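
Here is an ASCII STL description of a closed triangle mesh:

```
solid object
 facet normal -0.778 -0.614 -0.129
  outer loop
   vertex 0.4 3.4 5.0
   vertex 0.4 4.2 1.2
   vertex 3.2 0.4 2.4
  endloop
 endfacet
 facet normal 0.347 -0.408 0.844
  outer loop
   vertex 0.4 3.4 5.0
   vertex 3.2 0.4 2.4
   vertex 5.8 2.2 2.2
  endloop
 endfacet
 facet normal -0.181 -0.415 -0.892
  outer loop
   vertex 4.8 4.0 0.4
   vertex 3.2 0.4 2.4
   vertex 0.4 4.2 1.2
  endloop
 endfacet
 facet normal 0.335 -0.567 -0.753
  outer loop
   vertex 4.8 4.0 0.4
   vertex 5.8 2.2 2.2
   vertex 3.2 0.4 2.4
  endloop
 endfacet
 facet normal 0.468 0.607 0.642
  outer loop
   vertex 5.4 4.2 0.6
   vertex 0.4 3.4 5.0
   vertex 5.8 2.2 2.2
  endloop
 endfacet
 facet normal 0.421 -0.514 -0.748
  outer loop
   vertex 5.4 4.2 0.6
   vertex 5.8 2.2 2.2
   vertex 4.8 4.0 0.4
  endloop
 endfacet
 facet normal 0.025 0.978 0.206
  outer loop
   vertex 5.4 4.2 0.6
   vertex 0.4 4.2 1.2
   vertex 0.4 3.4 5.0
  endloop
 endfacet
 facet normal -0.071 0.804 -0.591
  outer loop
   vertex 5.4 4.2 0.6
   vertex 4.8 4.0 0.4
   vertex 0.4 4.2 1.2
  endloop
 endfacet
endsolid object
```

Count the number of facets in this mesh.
8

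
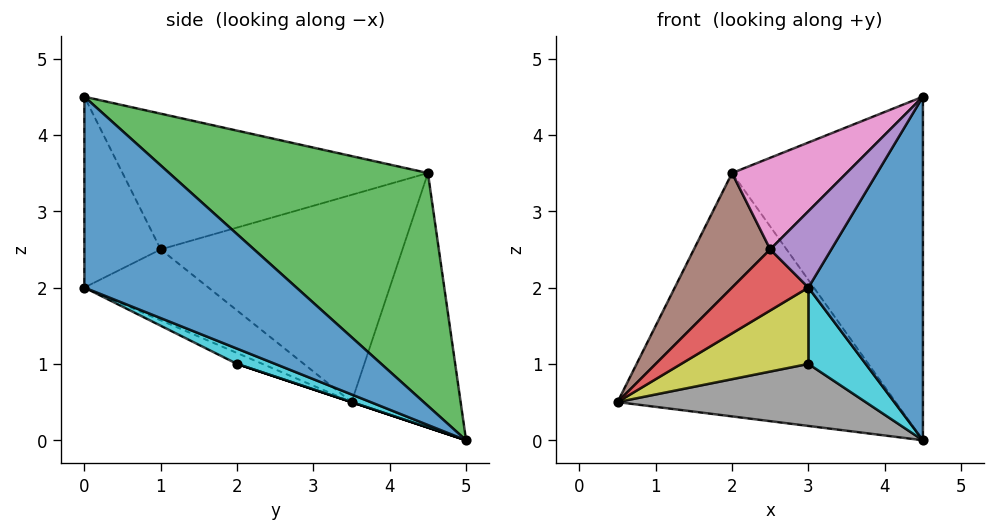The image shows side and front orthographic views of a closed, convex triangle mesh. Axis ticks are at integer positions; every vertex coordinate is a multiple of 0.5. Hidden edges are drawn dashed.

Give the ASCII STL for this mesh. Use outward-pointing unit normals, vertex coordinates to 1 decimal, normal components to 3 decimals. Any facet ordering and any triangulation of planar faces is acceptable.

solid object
 facet normal 0.778 -0.420 -0.467
  outer loop
   vertex 3.0 0.0 2.0
   vertex 4.5 5.0 0.0
   vertex 4.5 0.0 4.5
  endloop
 endfacet
 facet normal -0.362 0.923 -0.127
  outer loop
   vertex 2.0 4.5 3.5
   vertex 4.5 5.0 0.0
   vertex 0.5 3.5 0.5
  endloop
 endfacet
 facet normal 0.672 0.496 0.551
  outer loop
   vertex 2.0 4.5 3.5
   vertex 4.5 0.0 4.5
   vertex 4.5 5.0 0.0
  endloop
 endfacet
 facet normal -0.836 -0.514 0.193
  outer loop
   vertex 2.5 1.0 2.5
   vertex 0.5 3.5 0.5
   vertex 3.0 0.0 2.0
  endloop
 endfacet
 facet normal -0.707 -0.566 0.424
  outer loop
   vertex 2.5 1.0 2.5
   vertex 3.0 0.0 2.0
   vertex 4.5 0.0 4.5
  endloop
 endfacet
 facet normal -0.826 -0.261 0.500
  outer loop
   vertex 2.5 1.0 2.5
   vertex 2.0 4.5 3.5
   vertex 0.5 3.5 0.5
  endloop
 endfacet
 facet normal -0.745 -0.279 0.605
  outer loop
   vertex 2.5 1.0 2.5
   vertex 4.5 0.0 4.5
   vertex 2.0 4.5 3.5
  endloop
 endfacet
 facet normal 0.000 -0.316 -0.949
  outer loop
   vertex 3.0 2.0 1.0
   vertex 0.5 3.5 0.5
   vertex 4.5 5.0 0.0
  endloop
 endfacet
 facet normal -0.089 -0.445 -0.891
  outer loop
   vertex 3.0 2.0 1.0
   vertex 3.0 0.0 2.0
   vertex 0.5 3.5 0.5
  endloop
 endfacet
 facet normal 0.286 -0.429 -0.857
  outer loop
   vertex 3.0 2.0 1.0
   vertex 4.5 5.0 0.0
   vertex 3.0 0.0 2.0
  endloop
 endfacet
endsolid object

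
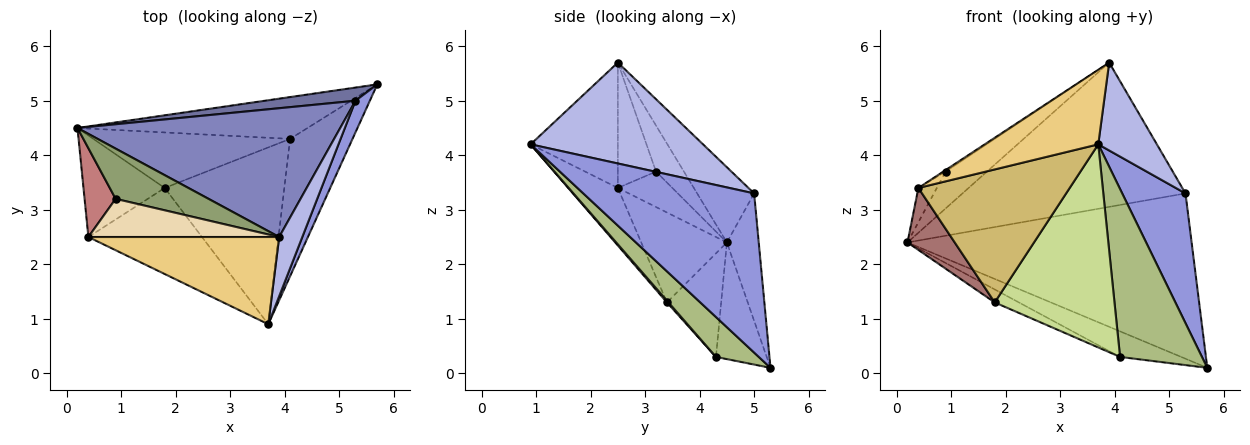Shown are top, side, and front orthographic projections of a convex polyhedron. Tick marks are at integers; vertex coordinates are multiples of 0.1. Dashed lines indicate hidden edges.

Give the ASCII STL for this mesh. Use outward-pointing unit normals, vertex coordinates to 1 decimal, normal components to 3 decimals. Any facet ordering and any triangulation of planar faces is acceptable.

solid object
 facet normal -0.111 0.991 0.079
  outer loop
   vertex 5.3 5.0 3.3
   vertex 5.7 5.3 0.1
   vertex 0.2 4.5 2.4
  endloop
 endfacet
 facet normal -0.187 0.733 0.654
  outer loop
   vertex 5.3 5.0 3.3
   vertex 0.2 4.5 2.4
   vertex 3.9 2.5 5.7
  endloop
 endfacet
 facet normal 0.934 -0.346 0.084
  outer loop
   vertex 5.3 5.0 3.3
   vertex 3.7 0.9 4.2
   vertex 5.7 5.3 0.1
  endloop
 endfacet
 facet normal 0.925 -0.315 0.212
  outer loop
   vertex 5.3 5.0 3.3
   vertex 3.9 2.5 5.7
   vertex 3.7 0.9 4.2
  endloop
 endfacet
 facet normal -0.371 0.549 0.749
  outer loop
   vertex 0.9 3.2 3.7
   vertex 3.9 2.5 5.7
   vertex 0.2 4.5 2.4
  endloop
 endfacet
 facet normal 0.375 -0.717 -0.587
  outer loop
   vertex 4.1 4.3 0.3
   vertex 5.7 5.3 0.1
   vertex 3.7 0.9 4.2
  endloop
 endfacet
 facet normal 0.010 -0.754 -0.657
  outer loop
   vertex 4.1 4.3 0.3
   vertex 3.7 0.9 4.2
   vertex 1.8 3.4 1.3
  endloop
 endfacet
 facet normal -0.397 0.479 -0.783
  outer loop
   vertex 4.1 4.3 0.3
   vertex 0.2 4.5 2.4
   vertex 5.7 5.3 0.1
  endloop
 endfacet
 facet normal -0.456 0.203 -0.866
  outer loop
   vertex 4.1 4.3 0.3
   vertex 1.8 3.4 1.3
   vertex 0.2 4.5 2.4
  endloop
 endfacet
 facet normal -0.265 -0.809 -0.524
  outer loop
   vertex 0.4 2.5 3.4
   vertex 1.8 3.4 1.3
   vertex 3.7 0.9 4.2
  endloop
 endfacet
 facet normal -0.447 -0.582 0.680
  outer loop
   vertex 0.4 2.5 3.4
   vertex 3.7 0.9 4.2
   vertex 3.9 2.5 5.7
  endloop
 endfacet
 facet normal -0.549 0.034 0.835
  outer loop
   vertex 0.4 2.5 3.4
   vertex 3.9 2.5 5.7
   vertex 0.9 3.2 3.7
  endloop
 endfacet
 facet normal -0.687 -0.379 -0.620
  outer loop
   vertex 0.4 2.5 3.4
   vertex 0.2 4.5 2.4
   vertex 1.8 3.4 1.3
  endloop
 endfacet
 facet normal -0.729 0.247 0.639
  outer loop
   vertex 0.4 2.5 3.4
   vertex 0.9 3.2 3.7
   vertex 0.2 4.5 2.4
  endloop
 endfacet
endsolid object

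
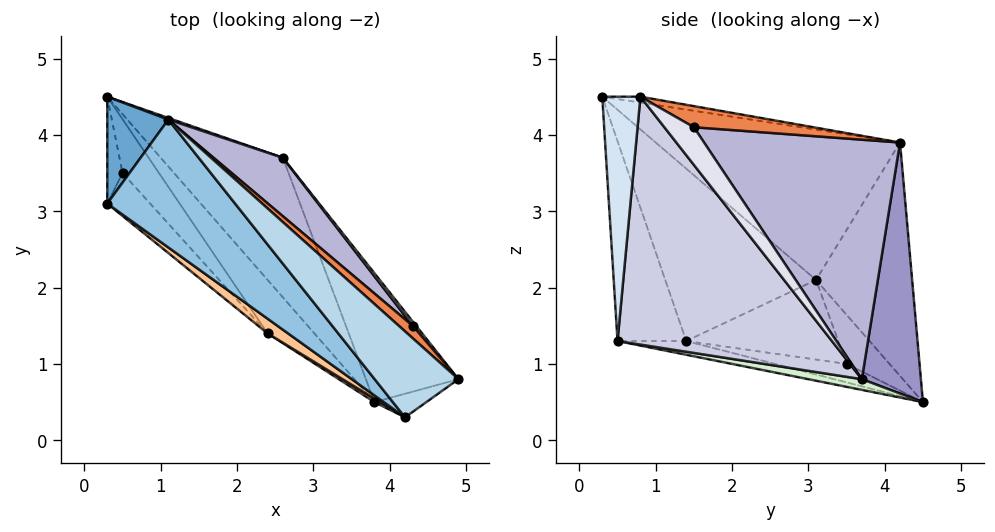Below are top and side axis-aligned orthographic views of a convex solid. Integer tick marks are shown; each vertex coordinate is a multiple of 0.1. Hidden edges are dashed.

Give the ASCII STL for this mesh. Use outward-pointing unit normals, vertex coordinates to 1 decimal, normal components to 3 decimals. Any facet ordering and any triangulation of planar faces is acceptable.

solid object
 facet normal -0.929 0.278 0.243
  outer loop
   vertex 1.1 4.2 3.9
   vertex 0.3 4.5 0.5
   vertex 0.3 3.1 2.1
  endloop
 endfacet
 facet normal -0.680 -0.451 0.578
  outer loop
   vertex 1.1 4.2 3.9
   vertex 0.3 3.1 2.1
   vertex 4.2 0.3 4.5
  endloop
 endfacet
 facet normal -0.070 0.097 0.993
  outer loop
   vertex 1.1 4.2 3.9
   vertex 4.2 0.3 4.5
   vertex 4.9 0.8 4.5
  endloop
 endfacet
 facet normal 0.577 -0.808 -0.123
  outer loop
   vertex 3.8 0.5 1.3
   vertex 4.9 0.8 4.5
   vertex 4.2 0.3 4.5
  endloop
 endfacet
 facet normal 0.581 0.718 0.384
  outer loop
   vertex 4.3 1.5 4.1
   vertex 1.1 4.2 3.9
   vertex 4.9 0.8 4.5
  endloop
 endfacet
 facet normal -0.904 -0.321 -0.281
  outer loop
   vertex 0.5 3.5 1.0
   vertex 0.3 3.1 2.1
   vertex 0.3 4.5 0.5
  endloop
 endfacet
 facet normal -0.611 -0.789 0.072
  outer loop
   vertex 2.4 1.4 1.3
   vertex 4.2 0.3 4.5
   vertex 0.3 3.1 2.1
  endloop
 endfacet
 facet normal -0.541 -0.841 0.015
  outer loop
   vertex 2.4 1.4 1.3
   vertex 3.8 0.5 1.3
   vertex 4.2 0.3 4.5
  endloop
 endfacet
 facet normal -0.666 -0.654 -0.359
  outer loop
   vertex 2.4 1.4 1.3
   vertex 0.3 3.1 2.1
   vertex 0.5 3.5 1.0
  endloop
 endfacet
 facet normal -0.258 -0.402 -0.879
  outer loop
   vertex 2.4 1.4 1.3
   vertex 0.3 4.5 0.5
   vertex 3.8 0.5 1.3
  endloop
 endfacet
 facet normal -0.398 -0.473 -0.786
  outer loop
   vertex 2.4 1.4 1.3
   vertex 0.5 3.5 1.0
   vertex 0.3 4.5 0.5
  endloop
 endfacet
 facet normal 0.087 -0.122 -0.989
  outer loop
   vertex 2.6 3.7 0.8
   vertex 3.8 0.5 1.3
   vertex 0.3 4.5 0.5
  endloop
 endfacet
 facet normal 0.328 0.945 0.006
  outer loop
   vertex 2.6 3.7 0.8
   vertex 0.3 4.5 0.5
   vertex 1.1 4.2 3.9
  endloop
 endfacet
 facet normal 0.628 0.757 0.182
  outer loop
   vertex 2.6 3.7 0.8
   vertex 1.1 4.2 3.9
   vertex 4.3 1.5 4.1
  endloop
 endfacet
 facet normal 0.898 0.284 -0.335
  outer loop
   vertex 2.6 3.7 0.8
   vertex 4.9 0.8 4.5
   vertex 3.8 0.5 1.3
  endloop
 endfacet
 facet normal 0.738 0.671 0.067
  outer loop
   vertex 2.6 3.7 0.8
   vertex 4.3 1.5 4.1
   vertex 4.9 0.8 4.5
  endloop
 endfacet
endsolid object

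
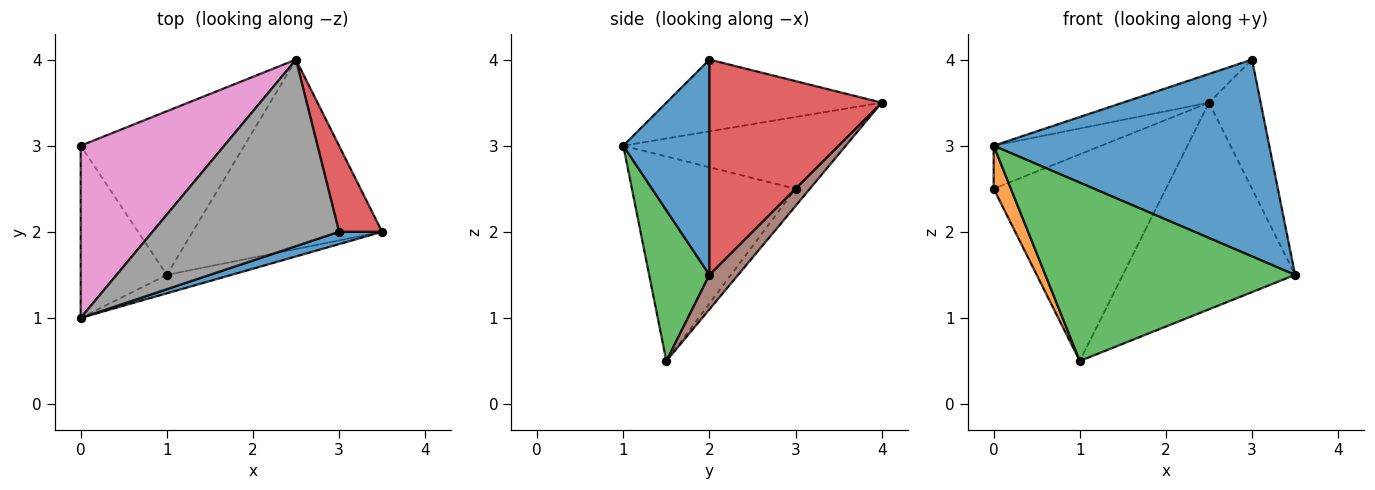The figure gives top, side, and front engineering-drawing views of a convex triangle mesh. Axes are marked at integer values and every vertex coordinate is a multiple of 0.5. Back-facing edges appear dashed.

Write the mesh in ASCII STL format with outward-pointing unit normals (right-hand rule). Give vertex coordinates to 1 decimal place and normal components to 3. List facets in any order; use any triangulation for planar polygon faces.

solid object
 facet normal 0.298 -0.953 0.060
  outer loop
   vertex 3.0 2.0 4.0
   vertex 0.0 1.0 3.0
   vertex 3.5 2.0 1.5
  endloop
 endfacet
 facet normal -0.917 -0.097 -0.386
  outer loop
   vertex 1.0 1.5 0.5
   vertex 0.0 1.0 3.0
   vertex 0.0 3.0 2.5
  endloop
 endfacet
 facet normal 0.233 -0.967 -0.100
  outer loop
   vertex 1.0 1.5 0.5
   vertex 3.5 2.0 1.5
   vertex 0.0 1.0 3.0
  endloop
 endfacet
 facet normal 0.941 0.282 0.188
  outer loop
   vertex 2.5 4.0 3.5
   vertex 3.0 2.0 4.0
   vertex 3.5 2.0 1.5
  endloop
 endfacet
 facet normal -0.065 0.782 -0.619
  outer loop
   vertex 2.5 4.0 3.5
   vertex 1.0 1.5 0.5
   vertex 0.0 3.0 2.5
  endloop
 endfacet
 facet normal 0.122 0.732 -0.671
  outer loop
   vertex 2.5 4.0 3.5
   vertex 3.5 2.0 1.5
   vertex 1.0 1.5 0.5
  endloop
 endfacet
 facet normal -0.436 0.218 0.873
  outer loop
   vertex 2.5 4.0 3.5
   vertex 0.0 3.0 2.5
   vertex 0.0 1.0 3.0
  endloop
 endfacet
 facet normal -0.355 0.142 0.924
  outer loop
   vertex 2.5 4.0 3.5
   vertex 0.0 1.0 3.0
   vertex 3.0 2.0 4.0
  endloop
 endfacet
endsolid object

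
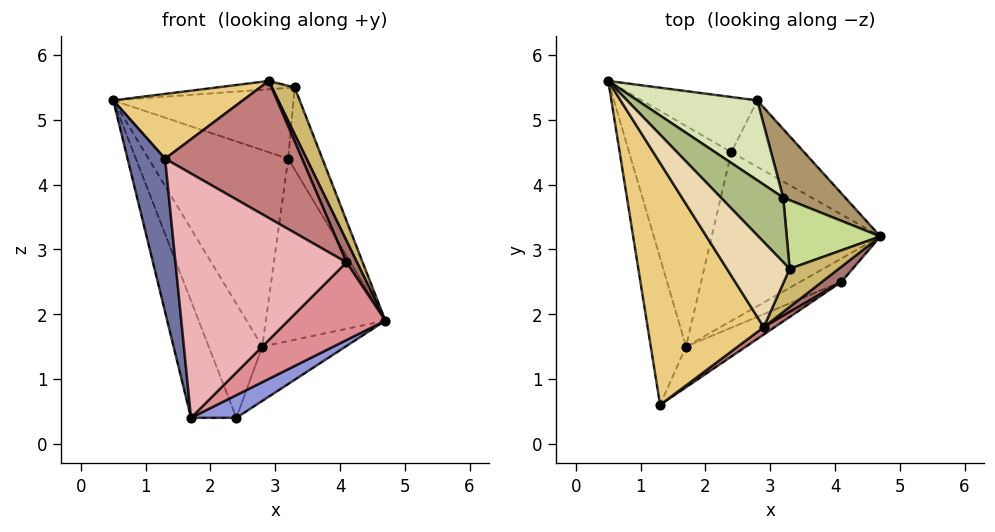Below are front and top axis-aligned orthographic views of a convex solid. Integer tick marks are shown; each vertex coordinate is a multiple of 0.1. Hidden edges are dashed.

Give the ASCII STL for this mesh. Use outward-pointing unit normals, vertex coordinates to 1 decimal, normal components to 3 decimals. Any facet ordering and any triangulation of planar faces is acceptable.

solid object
 facet normal -0.983 -0.134 -0.128
  outer loop
   vertex 1.7 1.5 0.4
   vertex 1.3 0.6 4.4
   vertex 0.5 5.6 5.3
  endloop
 endfacet
 facet normal -0.895 0.209 -0.394
  outer loop
   vertex 2.4 4.5 0.4
   vertex 1.7 1.5 0.4
   vertex 0.5 5.6 5.3
  endloop
 endfacet
 facet normal 0.496 -0.116 -0.861
  outer loop
   vertex 2.4 4.5 0.4
   vertex 4.7 3.2 1.9
   vertex 1.7 1.5 0.4
  endloop
 endfacet
 facet normal -0.516 0.771 -0.373
  outer loop
   vertex 2.8 5.3 1.5
   vertex 2.4 4.5 0.4
   vertex 0.5 5.6 5.3
  endloop
 endfacet
 facet normal 0.653 0.479 -0.586
  outer loop
   vertex 2.8 5.3 1.5
   vertex 4.7 3.2 1.9
   vertex 2.4 4.5 0.4
  endloop
 endfacet
 facet normal 0.583 0.600 0.547
  outer loop
   vertex 3.2 3.8 4.4
   vertex 0.5 5.6 5.3
   vertex 3.3 2.7 5.5
  endloop
 endfacet
 facet normal 0.809 0.451 0.377
  outer loop
   vertex 3.2 3.8 4.4
   vertex 3.3 2.7 5.5
   vertex 4.7 3.2 1.9
  endloop
 endfacet
 facet normal 0.596 0.744 0.302
  outer loop
   vertex 3.2 3.8 4.4
   vertex 2.8 5.3 1.5
   vertex 0.5 5.6 5.3
  endloop
 endfacet
 facet normal 0.693 0.675 0.254
  outer loop
   vertex 3.2 3.8 4.4
   vertex 4.7 3.2 1.9
   vertex 2.8 5.3 1.5
  endloop
 endfacet
 facet normal 0.885 -0.361 0.294
  outer loop
   vertex 2.9 1.8 5.6
   vertex 4.7 3.2 1.9
   vertex 3.3 2.7 5.5
  endloop
 endfacet
 facet normal -0.469 -0.229 0.853
  outer loop
   vertex 2.9 1.8 5.6
   vertex 0.5 5.6 5.3
   vertex 1.3 0.6 4.4
  endloop
 endfacet
 facet normal 0.030 0.097 0.995
  outer loop
   vertex 2.9 1.8 5.6
   vertex 3.3 2.7 5.5
   vertex 0.5 5.6 5.3
  endloop
 endfacet
 facet normal 0.876 -0.395 0.277
  outer loop
   vertex 4.1 2.5 2.8
   vertex 4.7 3.2 1.9
   vertex 2.9 1.8 5.6
  endloop
 endfacet
 facet normal 0.578 -0.815 0.044
  outer loop
   vertex 4.1 2.5 2.8
   vertex 2.9 1.8 5.6
   vertex 1.3 0.6 4.4
  endloop
 endfacet
 facet normal 0.566 -0.790 -0.237
  outer loop
   vertex 4.1 2.5 2.8
   vertex 1.7 1.5 0.4
   vertex 4.7 3.2 1.9
  endloop
 endfacet
 facet normal 0.499 -0.855 -0.142
  outer loop
   vertex 4.1 2.5 2.8
   vertex 1.3 0.6 4.4
   vertex 1.7 1.5 0.4
  endloop
 endfacet
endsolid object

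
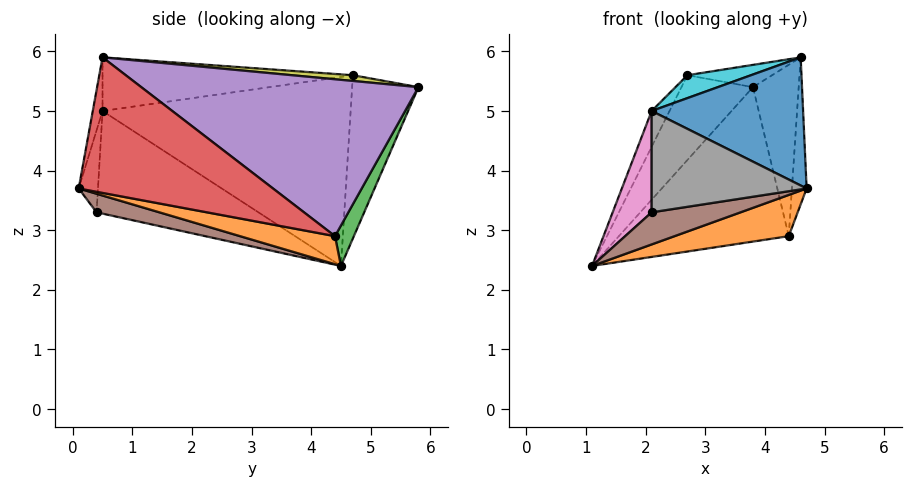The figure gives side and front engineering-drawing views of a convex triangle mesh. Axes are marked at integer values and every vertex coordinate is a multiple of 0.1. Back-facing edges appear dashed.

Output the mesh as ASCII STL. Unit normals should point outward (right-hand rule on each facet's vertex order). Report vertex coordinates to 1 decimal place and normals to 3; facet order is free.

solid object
 facet normal -0.063 -0.982 0.176
  outer loop
   vertex 2.1 0.5 5.0
   vertex 4.7 0.1 3.7
   vertex 4.6 0.5 5.9
  endloop
 endfacet
 facet normal 0.143 -0.171 -0.975
  outer loop
   vertex 4.4 4.4 2.9
   vertex 4.7 0.1 3.7
   vertex 1.1 4.5 2.4
  endloop
 endfacet
 facet normal 0.098 0.878 -0.468
  outer loop
   vertex 4.4 4.4 2.9
   vertex 1.1 4.5 2.4
   vertex 3.8 5.8 5.4
  endloop
 endfacet
 facet normal 0.997 0.075 0.032
  outer loop
   vertex 4.4 4.4 2.9
   vertex 4.6 0.5 5.9
   vertex 4.7 0.1 3.7
  endloop
 endfacet
 facet normal 0.976 0.161 0.144
  outer loop
   vertex 4.4 4.4 2.9
   vertex 3.8 5.8 5.4
   vertex 4.6 0.5 5.9
  endloop
 endfacet
 facet normal 0.129 -0.183 -0.975
  outer loop
   vertex 2.1 0.4 3.3
   vertex 1.1 4.5 2.4
   vertex 4.7 0.1 3.7
  endloop
 endfacet
 facet normal -0.972 -0.234 0.014
  outer loop
   vertex 2.1 0.4 3.3
   vertex 2.1 0.5 5.0
   vertex 1.1 4.5 2.4
  endloop
 endfacet
 facet normal -0.123 -0.991 0.058
  outer loop
   vertex 2.1 0.4 3.3
   vertex 4.7 0.1 3.7
   vertex 2.1 0.5 5.0
  endloop
 endfacet
 facet normal 0.075 0.105 0.992
  outer loop
   vertex 2.7 4.7 5.6
   vertex 4.6 0.5 5.9
   vertex 3.8 5.8 5.4
  endloop
 endfacet
 facet normal -0.337 -0.086 0.937
  outer loop
   vertex 2.7 4.7 5.6
   vertex 2.1 0.5 5.0
   vertex 4.6 0.5 5.9
  endloop
 endfacet
 facet normal -0.652 0.704 0.282
  outer loop
   vertex 2.7 4.7 5.6
   vertex 3.8 5.8 5.4
   vertex 1.1 4.5 2.4
  endloop
 endfacet
 facet normal -0.894 0.064 0.443
  outer loop
   vertex 2.7 4.7 5.6
   vertex 1.1 4.5 2.4
   vertex 2.1 0.5 5.0
  endloop
 endfacet
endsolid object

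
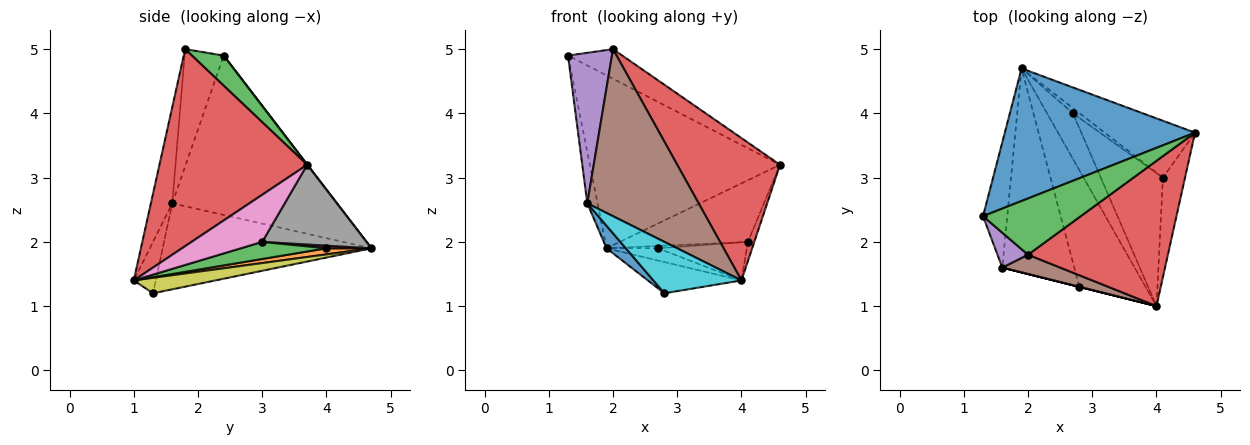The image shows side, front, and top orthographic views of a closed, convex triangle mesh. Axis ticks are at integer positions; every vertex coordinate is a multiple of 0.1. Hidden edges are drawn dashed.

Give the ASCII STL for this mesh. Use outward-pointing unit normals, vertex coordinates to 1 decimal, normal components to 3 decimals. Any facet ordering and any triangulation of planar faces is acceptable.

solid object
 facet normal 0.001 0.794 0.609
  outer loop
   vertex 1.9 4.7 1.9
   vertex 1.3 2.4 4.9
   vertex 4.6 3.7 3.2
  endloop
 endfacet
 facet normal -0.987 0.062 -0.150
  outer loop
   vertex 1.6 1.6 2.6
   vertex 1.3 2.4 4.9
   vertex 1.9 4.7 1.9
  endloop
 endfacet
 facet normal 0.263 0.449 0.854
  outer loop
   vertex 2.0 1.8 5.0
   vertex 4.6 3.7 3.2
   vertex 1.3 2.4 4.9
  endloop
 endfacet
 facet normal 0.709 -0.493 0.504
  outer loop
   vertex 2.0 1.8 5.0
   vertex 4.0 1.0 1.4
   vertex 4.6 3.7 3.2
  endloop
 endfacet
 facet normal -0.655 -0.736 0.171
  outer loop
   vertex 2.0 1.8 5.0
   vertex 1.3 2.4 4.9
   vertex 1.6 1.6 2.6
  endloop
 endfacet
 facet normal -0.188 -0.976 0.113
  outer loop
   vertex 2.0 1.8 5.0
   vertex 1.6 1.6 2.6
   vertex 4.0 1.0 1.4
  endloop
 endfacet
 facet normal 0.902 0.082 -0.424
  outer loop
   vertex 4.1 3.0 2.0
   vertex 4.6 3.7 3.2
   vertex 4.0 1.0 1.4
  endloop
 endfacet
 facet normal 0.514 0.631 -0.582
  outer loop
   vertex 4.1 3.0 2.0
   vertex 1.9 4.7 1.9
   vertex 4.6 3.7 3.2
  endloop
 endfacet
 facet normal 0.220 0.252 -0.942
  outer loop
   vertex 2.8 1.3 1.2
   vertex 1.9 4.7 1.9
   vertex 4.0 1.0 1.4
  endloop
 endfacet
 facet normal -0.243 -0.970 0.000
  outer loop
   vertex 2.8 1.3 1.2
   vertex 4.0 1.0 1.4
   vertex 1.6 1.6 2.6
  endloop
 endfacet
 facet normal -0.765 -0.071 -0.640
  outer loop
   vertex 2.8 1.3 1.2
   vertex 1.6 1.6 2.6
   vertex 1.9 4.7 1.9
  endloop
 endfacet
 facet normal 0.221 0.253 -0.942
  outer loop
   vertex 2.7 4.0 1.9
   vertex 4.0 1.0 1.4
   vertex 1.9 4.7 1.9
  endloop
 endfacet
 facet normal 0.256 0.266 -0.929
  outer loop
   vertex 2.7 4.0 1.9
   vertex 4.1 3.0 2.0
   vertex 4.0 1.0 1.4
  endloop
 endfacet
 facet normal 0.335 0.383 -0.861
  outer loop
   vertex 2.7 4.0 1.9
   vertex 1.9 4.7 1.9
   vertex 4.1 3.0 2.0
  endloop
 endfacet
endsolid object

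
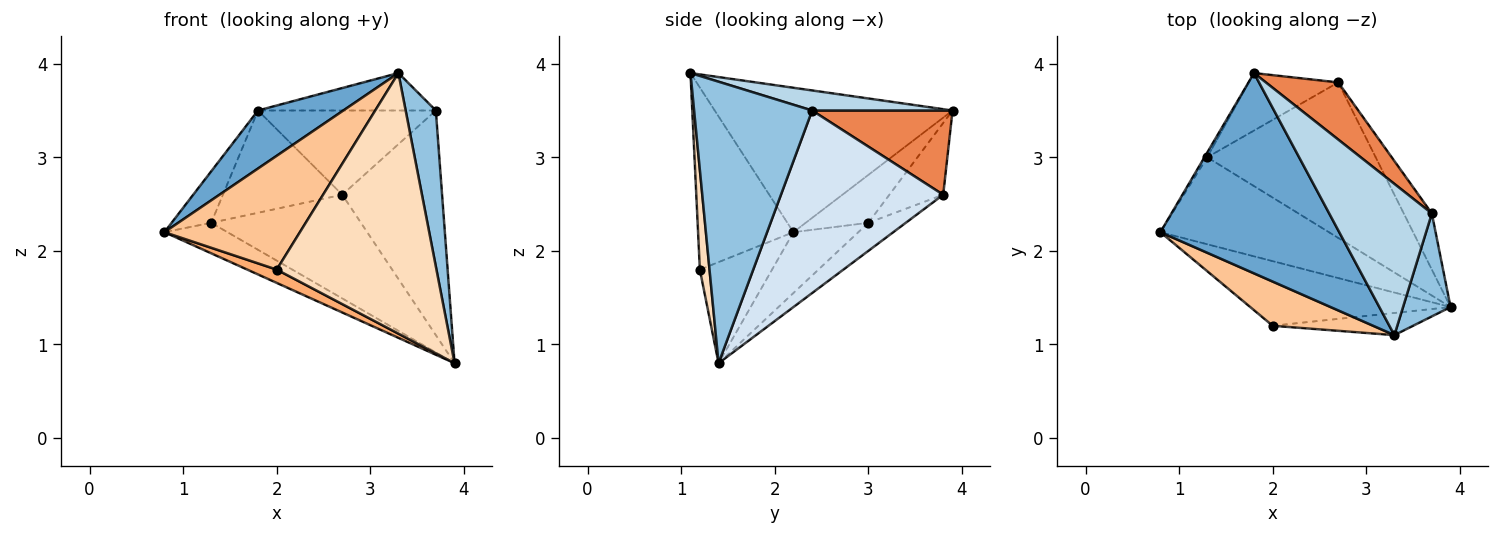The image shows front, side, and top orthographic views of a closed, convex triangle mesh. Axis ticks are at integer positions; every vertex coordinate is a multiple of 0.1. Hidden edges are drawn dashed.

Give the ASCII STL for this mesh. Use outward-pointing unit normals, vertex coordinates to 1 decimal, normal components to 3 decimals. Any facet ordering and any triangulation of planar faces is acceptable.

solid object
 facet normal -0.613 -0.220 0.759
  outer loop
   vertex 3.3 1.1 3.9
   vertex 1.8 3.9 3.5
   vertex 0.8 2.2 2.2
  endloop
 endfacet
 facet normal 0.956 -0.245 0.161
  outer loop
   vertex 3.7 2.4 3.5
   vertex 3.3 1.1 3.9
   vertex 3.9 1.4 0.8
  endloop
 endfacet
 facet normal 0.186 0.236 0.954
  outer loop
   vertex 3.7 2.4 3.5
   vertex 1.8 3.9 3.5
   vertex 3.3 1.1 3.9
  endloop
 endfacet
 facet normal 0.844 0.520 -0.130
  outer loop
   vertex 2.7 3.8 2.6
   vertex 3.7 2.4 3.5
   vertex 3.9 1.4 0.8
  endloop
 endfacet
 facet normal 0.547 0.693 0.470
  outer loop
   vertex 2.7 3.8 2.6
   vertex 1.8 3.9 3.5
   vertex 3.7 2.4 3.5
  endloop
 endfacet
 facet normal -0.443 -0.181 -0.878
  outer loop
   vertex 2.0 1.2 1.8
   vertex 0.8 2.2 2.2
   vertex 3.9 1.4 0.8
  endloop
 endfacet
 facet normal -0.549 -0.779 0.303
  outer loop
   vertex 2.0 1.2 1.8
   vertex 3.3 1.1 3.9
   vertex 0.8 2.2 2.2
  endloop
 endfacet
 facet normal 0.060 -0.995 -0.085
  outer loop
   vertex 2.0 1.2 1.8
   vertex 3.9 1.4 0.8
   vertex 3.3 1.1 3.9
  endloop
 endfacet
 facet normal -0.844 0.534 -0.049
  outer loop
   vertex 1.3 3.0 2.3
   vertex 0.8 2.2 2.2
   vertex 1.8 3.9 3.5
  endloop
 endfacet
 facet normal -0.366 0.811 -0.456
  outer loop
   vertex 1.3 3.0 2.3
   vertex 1.8 3.9 3.5
   vertex 2.7 3.8 2.6
  endloop
 endfacet
 facet normal -0.323 0.313 -0.893
  outer loop
   vertex 1.3 3.0 2.3
   vertex 3.9 1.4 0.8
   vertex 0.8 2.2 2.2
  endloop
 endfacet
 facet normal -0.137 0.549 -0.824
  outer loop
   vertex 1.3 3.0 2.3
   vertex 2.7 3.8 2.6
   vertex 3.9 1.4 0.8
  endloop
 endfacet
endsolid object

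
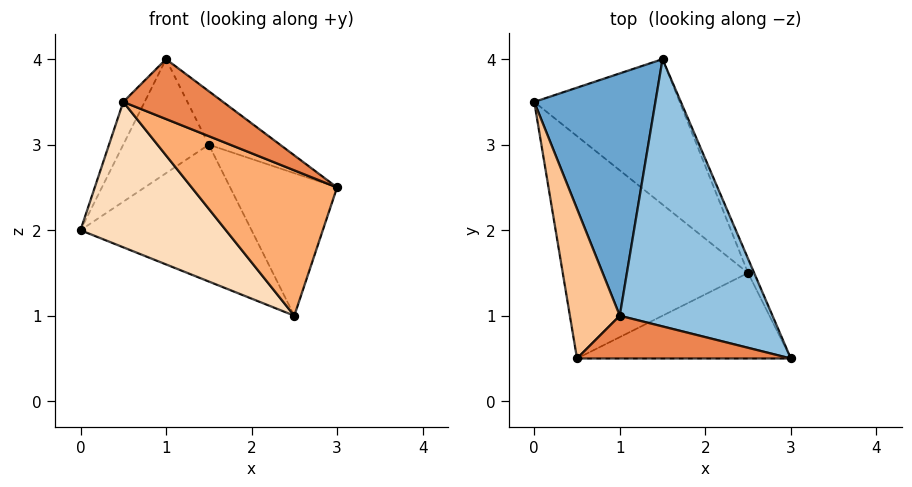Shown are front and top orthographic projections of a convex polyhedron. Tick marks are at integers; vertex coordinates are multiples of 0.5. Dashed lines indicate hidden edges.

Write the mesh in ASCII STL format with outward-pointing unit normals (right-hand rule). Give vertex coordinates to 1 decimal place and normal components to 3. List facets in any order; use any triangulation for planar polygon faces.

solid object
 facet normal -0.598 0.341 0.726
  outer loop
   vertex 1.0 1.0 4.0
   vertex 1.5 4.0 3.0
   vertex 0.0 3.5 2.0
  endloop
 endfacet
 facet normal 0.617 0.154 0.772
  outer loop
   vertex 1.0 1.0 4.0
   vertex 3.0 0.5 2.5
   vertex 1.5 4.0 3.0
  endloop
 endfacet
 facet normal 0.249 0.664 -0.705
  outer loop
   vertex 2.5 1.5 1.0
   vertex 0.0 3.5 2.0
   vertex 1.5 4.0 3.0
  endloop
 endfacet
 facet normal 0.916 0.398 -0.040
  outer loop
   vertex 2.5 1.5 1.0
   vertex 1.5 4.0 3.0
   vertex 3.0 0.5 2.5
  endloop
 endfacet
 facet normal 0.226 -0.793 0.566
  outer loop
   vertex 0.5 0.5 3.5
   vertex 3.0 0.5 2.5
   vertex 1.0 1.0 4.0
  endloop
 endfacet
 facet normal -0.199 -0.845 -0.497
  outer loop
   vertex 0.5 0.5 3.5
   vertex 2.5 1.5 1.0
   vertex 3.0 0.5 2.5
  endloop
 endfacet
 facet normal -0.777 0.173 0.605
  outer loop
   vertex 0.5 0.5 3.5
   vertex 1.0 1.0 4.0
   vertex 0.0 3.5 2.0
  endloop
 endfacet
 facet normal -0.611 -0.433 -0.662
  outer loop
   vertex 0.5 0.5 3.5
   vertex 0.0 3.5 2.0
   vertex 2.5 1.5 1.0
  endloop
 endfacet
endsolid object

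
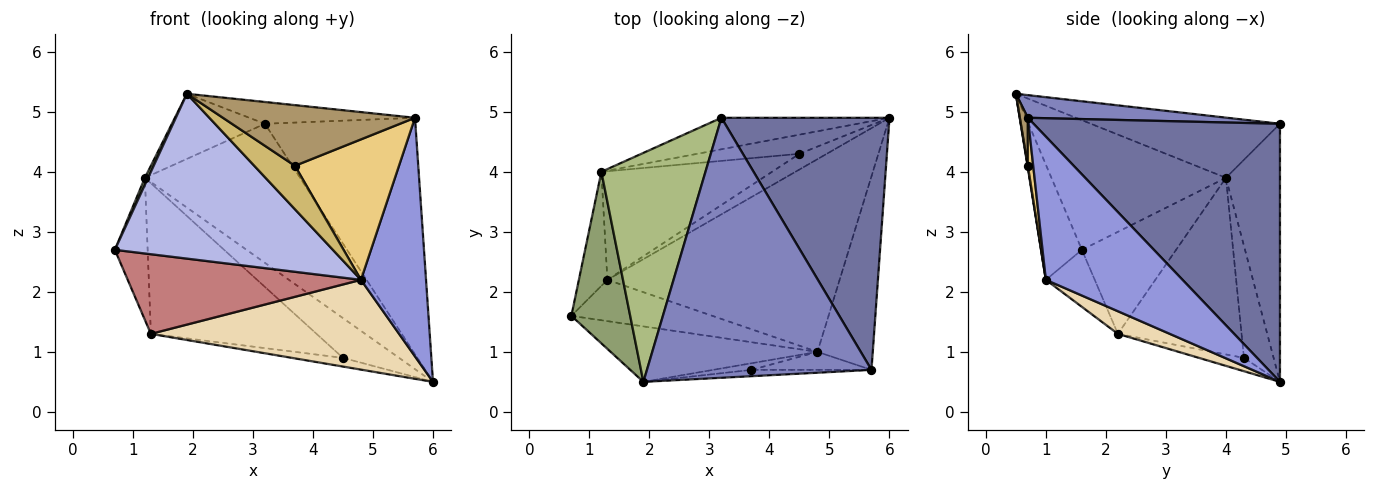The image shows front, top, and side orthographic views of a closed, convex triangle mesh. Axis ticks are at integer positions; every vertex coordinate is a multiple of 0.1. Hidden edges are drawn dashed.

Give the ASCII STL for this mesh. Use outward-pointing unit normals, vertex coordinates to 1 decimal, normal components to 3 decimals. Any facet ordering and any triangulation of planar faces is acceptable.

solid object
 facet normal 0.746 0.456 0.486
  outer loop
   vertex 3.2 4.9 4.8
   vertex 5.7 0.7 4.9
   vertex 6.0 4.9 0.5
  endloop
 endfacet
 facet normal 0.100 0.083 0.992
  outer loop
   vertex 3.2 4.9 4.8
   vertex 1.9 0.5 5.3
   vertex 5.7 0.7 4.9
  endloop
 endfacet
 facet normal 0.853 -0.406 -0.329
  outer loop
   vertex 4.8 1.0 2.2
   vertex 6.0 4.9 0.5
   vertex 5.7 0.7 4.9
  endloop
 endfacet
 facet normal -0.175 -0.933 -0.314
  outer loop
   vertex 4.8 1.0 2.2
   vertex 1.9 0.5 5.3
   vertex 0.7 1.6 2.7
  endloop
 endfacet
 facet normal -0.911 -0.017 0.413
  outer loop
   vertex 1.2 4.0 3.9
   vertex 0.7 1.6 2.7
   vertex 1.9 0.5 5.3
  endloop
 endfacet
 facet normal -0.486 0.239 0.841
  outer loop
   vertex 1.2 4.0 3.9
   vertex 1.9 0.5 5.3
   vertex 3.2 4.9 4.8
  endloop
 endfacet
 facet normal -0.321 0.924 -0.209
  outer loop
   vertex 1.2 4.0 3.9
   vertex 3.2 4.9 4.8
   vertex 6.0 4.9 0.5
  endloop
 endfacet
 facet normal -0.430 0.814 -0.391
  outer loop
   vertex 1.2 4.0 3.9
   vertex 6.0 4.9 0.5
   vertex 4.5 4.3 0.9
  endloop
 endfacet
 facet normal 0.041 -0.994 -0.104
  outer loop
   vertex 3.7 0.7 4.1
   vertex 5.7 0.7 4.9
   vertex 1.9 0.5 5.3
  endloop
 endfacet
 facet normal 0.009 -0.989 -0.151
  outer loop
   vertex 3.7 0.7 4.1
   vertex 1.9 0.5 5.3
   vertex 4.8 1.0 2.2
  endloop
 endfacet
 facet normal 0.051 -0.991 -0.127
  outer loop
   vertex 3.7 0.7 4.1
   vertex 4.8 1.0 2.2
   vertex 5.7 0.7 4.9
  endloop
 endfacet
 facet normal 0.088 -0.421 -0.903
  outer loop
   vertex 1.3 2.2 1.3
   vertex 6.0 4.9 0.5
   vertex 4.8 1.0 2.2
  endloop
 endfacet
 facet normal -0.393 0.445 -0.805
  outer loop
   vertex 1.3 2.2 1.3
   vertex 4.5 4.3 0.9
   vertex 6.0 4.9 0.5
  endloop
 endfacet
 facet normal -0.183 -0.873 -0.452
  outer loop
   vertex 1.3 2.2 1.3
   vertex 4.8 1.0 2.2
   vertex 0.7 1.6 2.7
  endloop
 endfacet
 facet normal -0.913 0.318 -0.255
  outer loop
   vertex 1.3 2.2 1.3
   vertex 0.7 1.6 2.7
   vertex 1.2 4.0 3.9
  endloop
 endfacet
 facet normal -0.518 0.694 -0.500
  outer loop
   vertex 1.3 2.2 1.3
   vertex 1.2 4.0 3.9
   vertex 4.5 4.3 0.9
  endloop
 endfacet
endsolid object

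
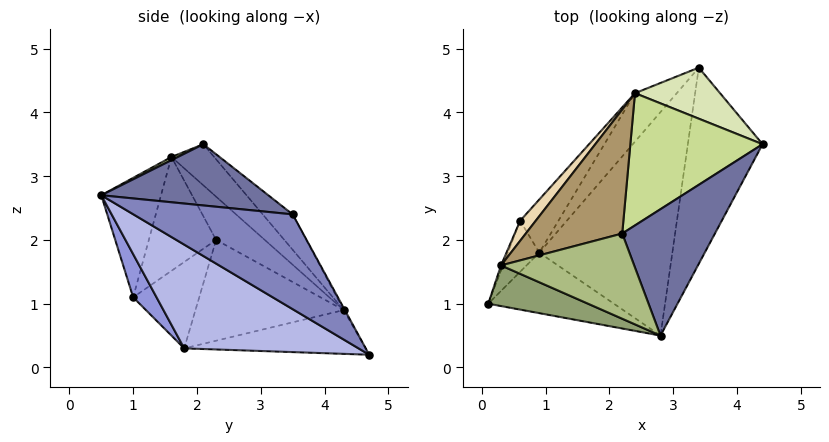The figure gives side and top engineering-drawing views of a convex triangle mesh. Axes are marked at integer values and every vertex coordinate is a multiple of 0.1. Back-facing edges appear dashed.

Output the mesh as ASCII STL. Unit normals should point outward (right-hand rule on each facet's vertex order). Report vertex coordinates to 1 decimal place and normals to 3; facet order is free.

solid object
 facet normal 0.539 -0.206 0.817
  outer loop
   vertex 2.2 2.1 3.5
   vertex 2.8 0.5 2.7
   vertex 4.4 3.5 2.4
  endloop
 endfacet
 facet normal 0.708 -0.433 -0.558
  outer loop
   vertex 3.4 4.7 0.2
   vertex 4.4 3.5 2.4
   vertex 2.8 0.5 2.7
  endloop
 endfacet
 facet normal 0.201 -0.786 -0.585
  outer loop
   vertex 0.9 1.8 0.3
   vertex 2.8 0.5 2.7
   vertex 0.1 1.0 1.1
  endloop
 endfacet
 facet normal 0.537 -0.487 -0.689
  outer loop
   vertex 0.9 1.8 0.3
   vertex 3.4 4.7 0.2
   vertex 2.8 0.5 2.7
  endloop
 endfacet
 facet normal -0.331 -0.902 0.276
  outer loop
   vertex 0.3 1.6 3.3
   vertex 0.1 1.0 1.1
   vertex 2.8 0.5 2.7
  endloop
 endfacet
 facet normal 0.021 -0.441 0.897
  outer loop
   vertex 0.3 1.6 3.3
   vertex 2.8 0.5 2.7
   vertex 2.2 2.1 3.5
  endloop
 endfacet
 facet normal -0.168 0.759 0.629
  outer loop
   vertex 2.4 4.3 0.9
   vertex 2.2 2.1 3.5
   vertex 4.4 3.5 2.4
  endloop
 endfacet
 facet normal -0.012 0.876 0.483
  outer loop
   vertex 2.4 4.3 0.9
   vertex 4.4 3.5 2.4
   vertex 3.4 4.7 0.2
  endloop
 endfacet
 facet normal -0.261 0.747 0.612
  outer loop
   vertex 2.4 4.3 0.9
   vertex 0.3 1.6 3.3
   vertex 2.2 2.1 3.5
  endloop
 endfacet
 facet normal -0.620 0.514 -0.592
  outer loop
   vertex 2.4 4.3 0.9
   vertex 3.4 4.7 0.2
   vertex 0.9 1.8 0.3
  endloop
 endfacet
 facet normal -0.929 0.369 -0.016
  outer loop
   vertex 0.6 2.3 2.0
   vertex 0.1 1.0 1.1
   vertex 0.3 1.6 3.3
  endloop
 endfacet
 facet normal -0.654 0.719 0.236
  outer loop
   vertex 0.6 2.3 2.0
   vertex 0.3 1.6 3.3
   vertex 2.4 4.3 0.9
  endloop
 endfacet
 facet normal -0.807 0.513 -0.293
  outer loop
   vertex 0.6 2.3 2.0
   vertex 0.9 1.8 0.3
   vertex 0.1 1.0 1.1
  endloop
 endfacet
 facet normal -0.785 0.543 -0.298
  outer loop
   vertex 0.6 2.3 2.0
   vertex 2.4 4.3 0.9
   vertex 0.9 1.8 0.3
  endloop
 endfacet
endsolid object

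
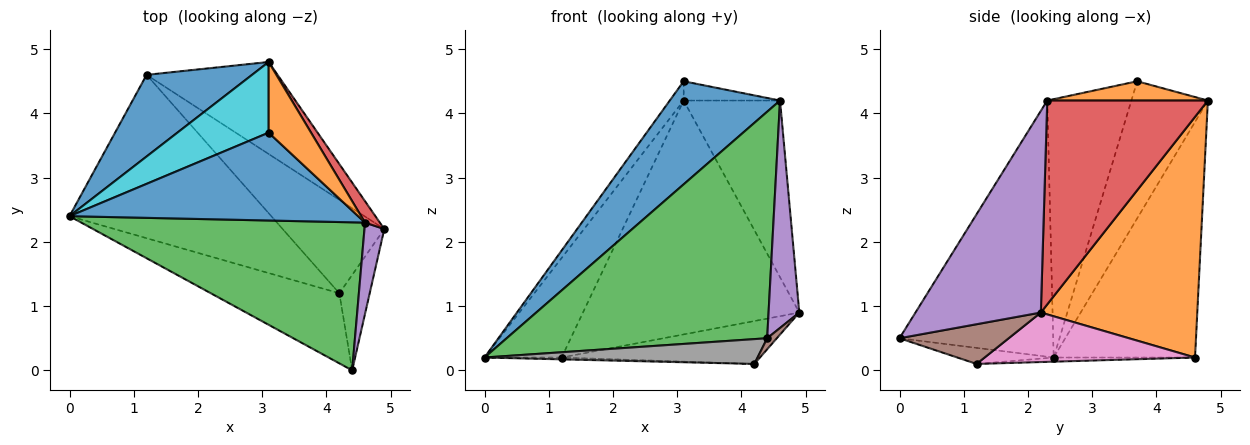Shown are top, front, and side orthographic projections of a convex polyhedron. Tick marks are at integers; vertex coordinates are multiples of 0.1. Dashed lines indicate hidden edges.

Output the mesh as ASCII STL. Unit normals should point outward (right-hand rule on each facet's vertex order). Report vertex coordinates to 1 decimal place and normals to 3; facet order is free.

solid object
 facet normal -0.817 0.446 0.366
  outer loop
   vertex 1.2 4.6 0.2
   vertex 0.0 2.4 0.2
   vertex 3.1 4.8 4.2
  endloop
 endfacet
 facet normal 0.558 0.772 -0.304
  outer loop
   vertex 1.2 4.6 0.2
   vertex 3.1 4.8 4.2
   vertex 4.9 2.2 0.9
  endloop
 endfacet
 facet normal -0.443 -0.751 0.490
  outer loop
   vertex 4.6 2.3 4.2
   vertex 0.0 2.4 0.2
   vertex 4.4 0.0 0.5
  endloop
 endfacet
 facet normal 0.856 0.513 0.062
  outer loop
   vertex 4.6 2.3 4.2
   vertex 4.9 2.2 0.9
   vertex 3.1 4.8 4.2
  endloop
 endfacet
 facet normal 0.967 -0.237 0.095
  outer loop
   vertex 4.6 2.3 4.2
   vertex 4.4 0.0 0.5
   vertex 4.9 2.2 0.9
  endloop
 endfacet
 facet normal 0.792 -0.070 -0.606
  outer loop
   vertex 4.2 1.2 0.1
   vertex 4.9 2.2 0.9
   vertex 4.4 0.0 0.5
  endloop
 endfacet
 facet normal 0.405 0.382 -0.831
  outer loop
   vertex 4.2 1.2 0.1
   vertex 1.2 4.6 0.2
   vertex 4.9 2.2 0.9
  endloop
 endfacet
 facet normal -0.117 -0.332 -0.936
  outer loop
   vertex 4.2 1.2 0.1
   vertex 4.4 0.0 0.5
   vertex 0.0 2.4 0.2
  endloop
 endfacet
 facet normal -0.021 0.011 -1.000
  outer loop
   vertex 4.2 1.2 0.1
   vertex 0.0 2.4 0.2
   vertex 1.2 4.6 0.2
  endloop
 endfacet
 facet normal -0.823 0.149 0.548
  outer loop
   vertex 3.1 3.7 4.5
   vertex 3.1 4.8 4.2
   vertex 0.0 2.4 0.2
  endloop
 endfacet
 facet normal -0.502 -0.658 0.561
  outer loop
   vertex 3.1 3.7 4.5
   vertex 0.0 2.4 0.2
   vertex 4.6 2.3 4.2
  endloop
 endfacet
 facet normal 0.402 0.241 0.884
  outer loop
   vertex 3.1 3.7 4.5
   vertex 4.6 2.3 4.2
   vertex 3.1 4.8 4.2
  endloop
 endfacet
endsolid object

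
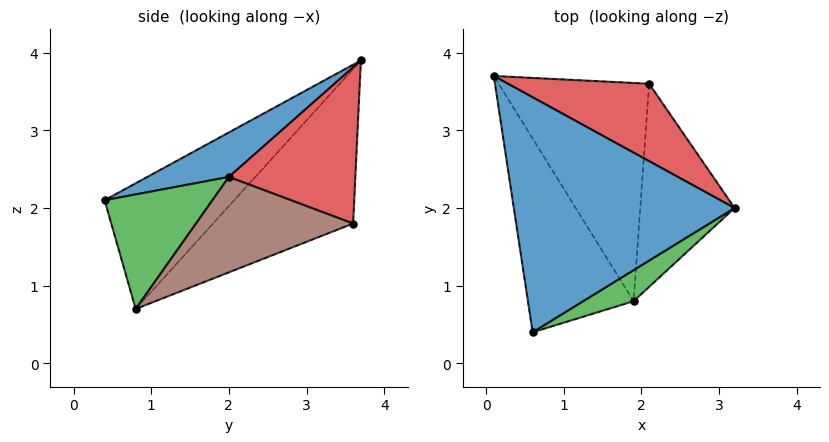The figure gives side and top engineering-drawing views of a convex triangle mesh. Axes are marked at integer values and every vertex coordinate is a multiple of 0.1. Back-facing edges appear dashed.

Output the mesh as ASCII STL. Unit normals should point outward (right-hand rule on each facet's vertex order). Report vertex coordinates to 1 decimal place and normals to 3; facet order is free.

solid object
 facet normal 0.176 -0.451 0.875
  outer loop
   vertex 0.6 0.4 2.1
   vertex 3.2 2.0 2.4
   vertex 0.1 3.7 3.9
  endloop
 endfacet
 facet normal -0.745 0.229 -0.626
  outer loop
   vertex 1.9 0.8 0.7
   vertex 0.6 0.4 2.1
   vertex 0.1 3.7 3.9
  endloop
 endfacet
 facet normal 0.493 -0.842 0.217
  outer loop
   vertex 1.9 0.8 0.7
   vertex 3.2 2.0 2.4
   vertex 0.6 0.4 2.1
  endloop
 endfacet
 facet normal 0.590 0.606 0.533
  outer loop
   vertex 2.1 3.6 1.8
   vertex 0.1 3.7 3.9
   vertex 3.2 2.0 2.4
  endloop
 endfacet
 facet normal -0.681 0.309 -0.664
  outer loop
   vertex 2.1 3.6 1.8
   vertex 1.9 0.8 0.7
   vertex 0.1 3.7 3.9
  endloop
 endfacet
 facet normal 0.694 0.220 -0.686
  outer loop
   vertex 2.1 3.6 1.8
   vertex 3.2 2.0 2.4
   vertex 1.9 0.8 0.7
  endloop
 endfacet
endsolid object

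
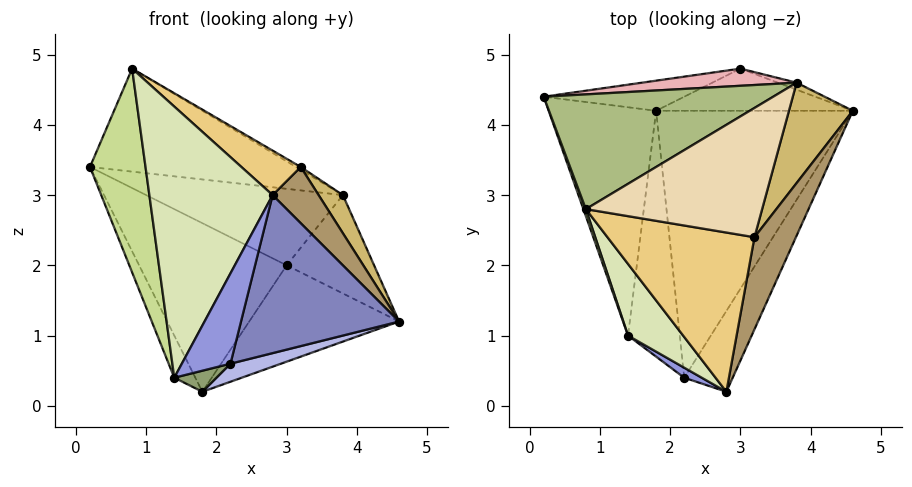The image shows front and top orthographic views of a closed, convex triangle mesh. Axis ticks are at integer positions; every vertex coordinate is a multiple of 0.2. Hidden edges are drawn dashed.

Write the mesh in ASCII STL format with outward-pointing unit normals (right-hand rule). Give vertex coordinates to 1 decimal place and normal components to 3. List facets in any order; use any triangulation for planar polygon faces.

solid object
 facet normal -0.889 0.083 -0.450
  outer loop
   vertex 1.4 1.0 0.4
   vertex 0.2 4.4 3.4
   vertex 1.8 4.2 0.2
  endloop
 endfacet
 facet normal 0.836 -0.489 -0.250
  outer loop
   vertex 2.2 0.4 0.6
   vertex 4.6 4.2 1.2
   vertex 2.8 0.2 3.0
  endloop
 endfacet
 facet normal -0.612 -0.786 0.087
  outer loop
   vertex 2.2 0.4 0.6
   vertex 2.8 0.2 3.0
   vertex 1.4 1.0 0.4
  endloop
 endfacet
 facet normal 0.336 -0.064 -0.940
  outer loop
   vertex 2.2 0.4 0.6
   vertex 1.8 4.2 0.2
   vertex 4.6 4.2 1.2
  endloop
 endfacet
 facet normal 0.182 -0.084 -0.980
  outer loop
   vertex 2.2 0.4 0.6
   vertex 1.4 1.0 0.4
   vertex 1.8 4.2 0.2
  endloop
 endfacet
 facet normal 0.046 0.667 0.743
  outer loop
   vertex 0.8 2.8 4.8
   vertex 3.8 4.6 3.0
   vertex 0.2 4.4 3.4
  endloop
 endfacet
 facet normal -0.940 -0.342 0.012
  outer loop
   vertex 0.8 2.8 4.8
   vertex 0.2 4.4 3.4
   vertex 1.4 1.0 0.4
  endloop
 endfacet
 facet normal -0.716 -0.674 0.178
  outer loop
   vertex 0.8 2.8 4.8
   vertex 1.4 1.0 0.4
   vertex 2.8 0.2 3.0
  endloop
 endfacet
 facet normal 0.895 -0.232 0.380
  outer loop
   vertex 3.2 2.4 3.4
   vertex 2.8 0.2 3.0
   vertex 4.6 4.2 1.2
  endloop
 endfacet
 facet normal 0.887 -0.164 0.431
  outer loop
   vertex 3.2 2.4 3.4
   vertex 4.6 4.2 1.2
   vertex 3.8 4.6 3.0
  endloop
 endfacet
 facet normal 0.459 -0.239 0.856
  outer loop
   vertex 3.2 2.4 3.4
   vertex 0.8 2.8 4.8
   vertex 2.8 0.2 3.0
  endloop
 endfacet
 facet normal 0.506 0.019 0.862
  outer loop
   vertex 3.2 2.4 3.4
   vertex 3.8 4.6 3.0
   vertex 0.8 2.8 4.8
  endloop
 endfacet
 facet normal 0.142 0.907 -0.397
  outer loop
   vertex 3.0 4.8 2.0
   vertex 4.6 4.2 1.2
   vertex 1.8 4.2 0.2
  endloop
 endfacet
 facet normal 0.321 0.945 -0.067
  outer loop
   vertex 3.0 4.8 2.0
   vertex 3.8 4.6 3.0
   vertex 4.6 4.2 1.2
  endloop
 endfacet
 facet normal -0.223 0.960 -0.171
  outer loop
   vertex 3.0 4.8 2.0
   vertex 1.8 4.2 0.2
   vertex 0.2 4.4 3.4
  endloop
 endfacet
 facet normal -0.030 0.975 0.219
  outer loop
   vertex 3.0 4.8 2.0
   vertex 0.2 4.4 3.4
   vertex 3.8 4.6 3.0
  endloop
 endfacet
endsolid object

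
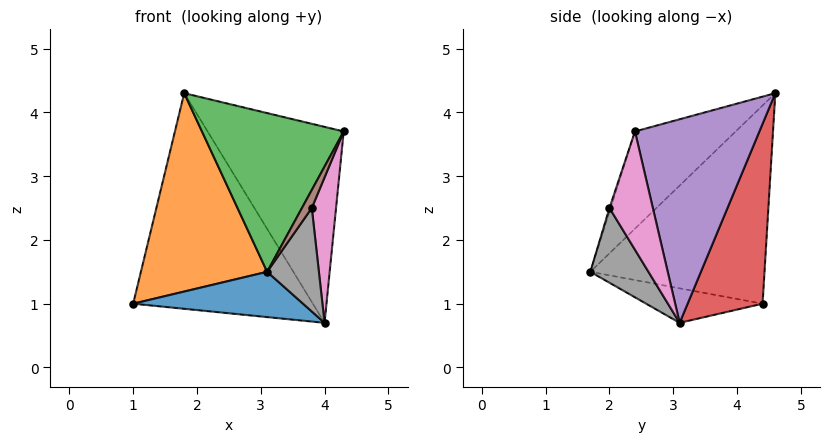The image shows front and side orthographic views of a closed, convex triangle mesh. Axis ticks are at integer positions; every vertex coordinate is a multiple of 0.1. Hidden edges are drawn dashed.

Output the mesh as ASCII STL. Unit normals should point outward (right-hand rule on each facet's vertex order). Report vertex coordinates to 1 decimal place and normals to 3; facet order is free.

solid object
 facet normal -0.245 -0.357 -0.901
  outer loop
   vertex 4.0 3.1 0.7
   vertex 3.1 1.7 1.5
   vertex 1.0 4.4 1.0
  endloop
 endfacet
 facet normal -0.789 -0.572 0.226
  outer loop
   vertex 1.8 4.6 4.3
   vertex 1.0 4.4 1.0
   vertex 3.1 1.7 1.5
  endloop
 endfacet
 facet normal -0.502 -0.707 0.499
  outer loop
   vertex 1.8 4.6 4.3
   vertex 3.1 1.7 1.5
   vertex 4.3 2.4 3.7
  endloop
 endfacet
 facet normal 0.381 0.913 -0.148
  outer loop
   vertex 1.8 4.6 4.3
   vertex 4.0 3.1 0.7
   vertex 1.0 4.4 1.0
  endloop
 endfacet
 facet normal 0.671 0.734 0.104
  outer loop
   vertex 1.8 4.6 4.3
   vertex 4.3 2.4 3.7
   vertex 4.0 3.1 0.7
  endloop
 endfacet
 facet normal -0.109 -0.928 0.355
  outer loop
   vertex 3.8 2.0 2.5
   vertex 4.3 2.4 3.7
   vertex 3.1 1.7 1.5
  endloop
 endfacet
 facet normal 0.856 -0.478 -0.197
  outer loop
   vertex 3.8 2.0 2.5
   vertex 4.0 3.1 0.7
   vertex 4.3 2.4 3.7
  endloop
 endfacet
 facet normal 0.711 -0.633 -0.308
  outer loop
   vertex 3.8 2.0 2.5
   vertex 3.1 1.7 1.5
   vertex 4.0 3.1 0.7
  endloop
 endfacet
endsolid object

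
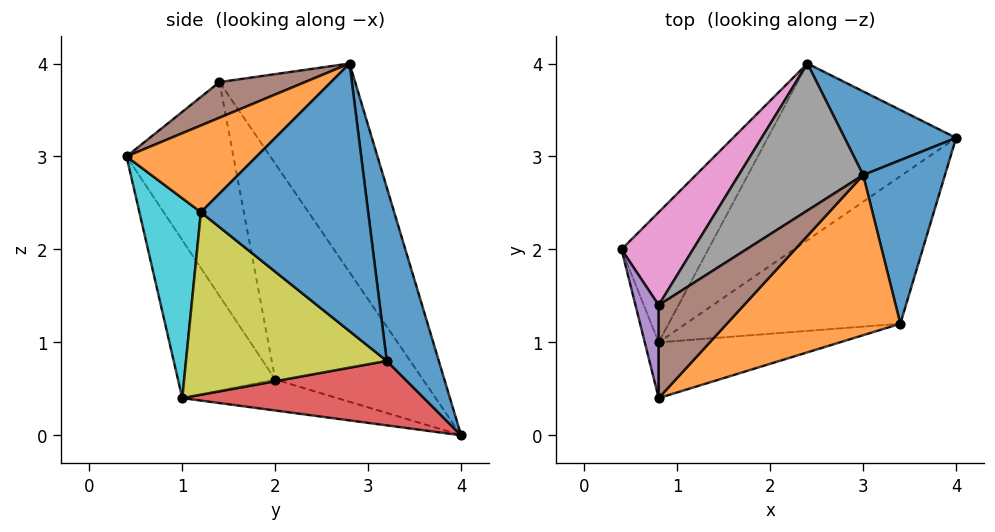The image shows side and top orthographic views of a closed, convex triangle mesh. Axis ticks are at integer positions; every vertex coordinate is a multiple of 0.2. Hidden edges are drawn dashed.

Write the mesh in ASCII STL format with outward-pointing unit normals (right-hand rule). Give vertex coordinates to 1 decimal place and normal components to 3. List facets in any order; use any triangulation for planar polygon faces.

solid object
 facet normal 0.345 0.912 0.222
  outer loop
   vertex 2.4 4.0 0.0
   vertex 3.0 2.8 4.0
   vertex 4.0 3.2 0.8
  endloop
 endfacet
 facet normal -0.931 -0.356 -0.082
  outer loop
   vertex 0.8 1.0 0.4
   vertex 0.8 0.4 3.0
   vertex 0.4 2.0 0.6
  endloop
 endfacet
 facet normal -0.336 0.054 -0.940
  outer loop
   vertex 0.8 1.0 0.4
   vertex 0.4 2.0 0.6
   vertex 2.4 4.0 0.0
  endloop
 endfacet
 facet normal 0.310 -0.286 -0.907
  outer loop
   vertex 0.8 1.0 0.4
   vertex 2.4 4.0 0.0
   vertex 4.0 3.2 0.8
  endloop
 endfacet
 facet normal -0.990 -0.086 0.108
  outer loop
   vertex 0.8 1.4 3.8
   vertex 0.4 2.0 0.6
   vertex 0.8 0.4 3.0
  endloop
 endfacet
 facet normal 0.310 -0.594 0.742
  outer loop
   vertex 0.8 1.4 3.8
   vertex 0.8 0.4 3.0
   vertex 3.0 2.8 4.0
  endloop
 endfacet
 facet normal -0.657 0.722 0.217
  outer loop
   vertex 0.8 1.4 3.8
   vertex 2.4 4.0 0.0
   vertex 0.4 2.0 0.6
  endloop
 endfacet
 facet normal -0.530 0.787 0.316
  outer loop
   vertex 0.8 1.4 3.8
   vertex 3.0 2.8 4.0
   vertex 2.4 4.0 0.0
  endloop
 endfacet
 facet normal 0.505 -0.626 -0.594
  outer loop
   vertex 3.4 1.2 2.4
   vertex 0.8 1.0 0.4
   vertex 4.0 3.2 0.8
  endloop
 endfacet
 facet normal 0.241 -0.946 -0.218
  outer loop
   vertex 3.4 1.2 2.4
   vertex 0.8 0.4 3.0
   vertex 0.8 1.0 0.4
  endloop
 endfacet
 facet normal 0.955 -0.053 0.292
  outer loop
   vertex 3.4 1.2 2.4
   vertex 4.0 3.2 0.8
   vertex 3.0 2.8 4.0
  endloop
 endfacet
 facet normal 0.352 -0.616 0.704
  outer loop
   vertex 3.4 1.2 2.4
   vertex 3.0 2.8 4.0
   vertex 0.8 0.4 3.0
  endloop
 endfacet
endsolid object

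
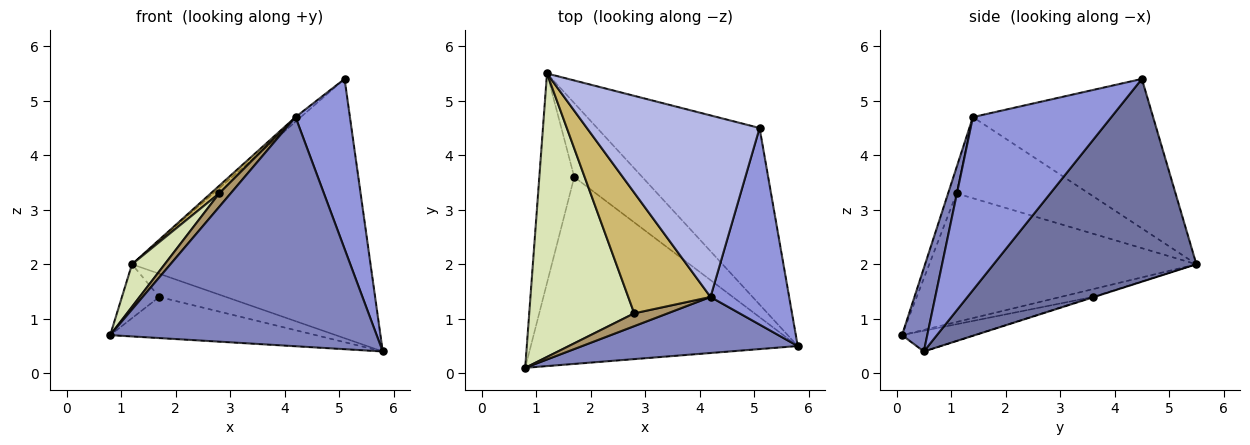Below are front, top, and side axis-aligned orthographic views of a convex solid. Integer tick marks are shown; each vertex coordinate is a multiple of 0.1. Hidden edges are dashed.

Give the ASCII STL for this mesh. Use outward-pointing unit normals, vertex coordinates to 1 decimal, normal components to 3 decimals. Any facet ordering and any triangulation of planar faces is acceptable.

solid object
 facet normal 0.575 0.676 -0.461
  outer loop
   vertex 5.1 4.5 5.4
   vertex 5.8 0.5 0.4
   vertex 1.2 5.5 2.0
  endloop
 endfacet
 facet normal 0.092 -0.967 0.237
  outer loop
   vertex 4.2 1.4 4.7
   vertex 0.8 0.1 0.7
   vertex 5.8 0.5 0.4
  endloop
 endfacet
 facet normal 0.857 -0.337 0.389
  outer loop
   vertex 4.2 1.4 4.7
   vertex 5.8 0.5 0.4
   vertex 5.1 4.5 5.4
  endloop
 endfacet
 facet normal -0.654 0.019 0.756
  outer loop
   vertex 4.2 1.4 4.7
   vertex 5.1 4.5 5.4
   vertex 1.2 5.5 2.0
  endloop
 endfacet
 facet normal -0.076 0.214 -0.974
  outer loop
   vertex 1.7 3.6 1.4
   vertex 5.8 0.5 0.4
   vertex 0.8 0.1 0.7
  endloop
 endfacet
 facet normal -0.211 0.244 -0.947
  outer loop
   vertex 1.7 3.6 1.4
   vertex 0.8 0.1 0.7
   vertex 1.2 5.5 2.0
  endloop
 endfacet
 facet normal -0.006 0.300 -0.954
  outer loop
   vertex 1.7 3.6 1.4
   vertex 1.2 5.5 2.0
   vertex 5.8 0.5 0.4
  endloop
 endfacet
 facet normal -0.771 -0.094 0.630
  outer loop
   vertex 2.8 1.1 3.3
   vertex 1.2 5.5 2.0
   vertex 0.8 0.1 0.7
  endloop
 endfacet
 facet normal -0.471 -0.639 0.608
  outer loop
   vertex 2.8 1.1 3.3
   vertex 0.8 0.1 0.7
   vertex 4.2 1.4 4.7
  endloop
 endfacet
 facet normal -0.702 -0.045 0.711
  outer loop
   vertex 2.8 1.1 3.3
   vertex 4.2 1.4 4.7
   vertex 1.2 5.5 2.0
  endloop
 endfacet
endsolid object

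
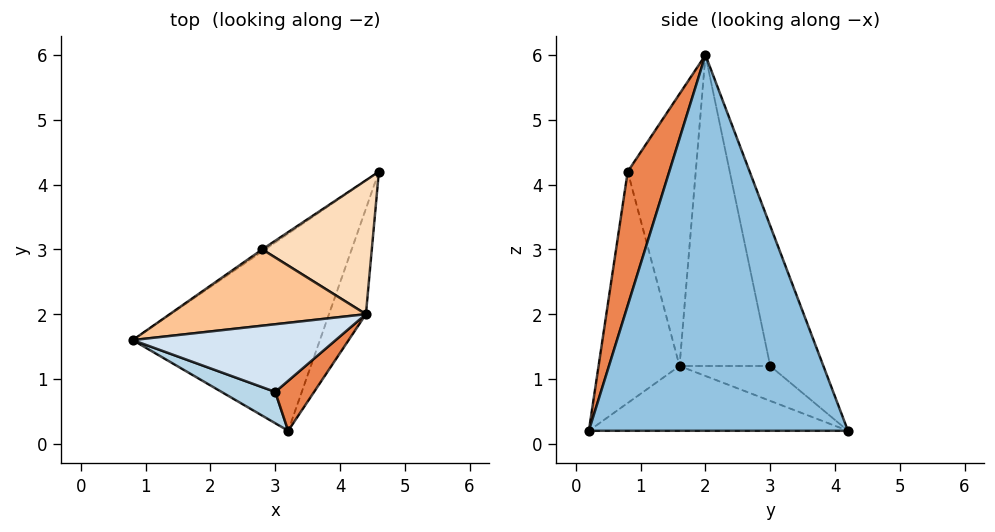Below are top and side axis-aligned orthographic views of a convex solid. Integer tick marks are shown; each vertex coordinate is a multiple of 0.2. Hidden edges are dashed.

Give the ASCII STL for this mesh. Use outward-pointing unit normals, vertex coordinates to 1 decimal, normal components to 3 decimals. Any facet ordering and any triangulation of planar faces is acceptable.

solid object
 facet normal -0.325 0.114 -0.939
  outer loop
   vertex 3.2 0.2 0.2
   vertex 0.8 1.6 1.2
   vertex 4.6 4.2 0.2
  endloop
 endfacet
 facet normal 0.940 -0.329 -0.092
  outer loop
   vertex 4.4 2.0 6.0
   vertex 3.2 0.2 0.2
   vertex 4.6 4.2 0.2
  endloop
 endfacet
 facet normal -0.467 -0.878 0.108
  outer loop
   vertex 3.0 0.8 4.2
   vertex 0.8 1.6 1.2
   vertex 3.2 0.2 0.2
  endloop
 endfacet
 facet normal -0.801 0.038 0.598
  outer loop
   vertex 3.0 0.8 4.2
   vertex 4.4 2.0 6.0
   vertex 0.8 1.6 1.2
  endloop
 endfacet
 facet normal 0.523 -0.838 0.152
  outer loop
   vertex 3.0 0.8 4.2
   vertex 3.2 0.2 0.2
   vertex 4.4 2.0 6.0
  endloop
 endfacet
 facet normal -0.573 0.818 -0.049
  outer loop
   vertex 2.8 3.0 1.2
   vertex 4.6 4.2 0.2
   vertex 0.8 1.6 1.2
  endloop
 endfacet
 facet normal -0.539 0.770 0.340
  outer loop
   vertex 2.8 3.0 1.2
   vertex 0.8 1.6 1.2
   vertex 4.4 2.0 6.0
  endloop
 endfacet
 facet normal -0.400 0.861 0.313
  outer loop
   vertex 2.8 3.0 1.2
   vertex 4.4 2.0 6.0
   vertex 4.6 4.2 0.2
  endloop
 endfacet
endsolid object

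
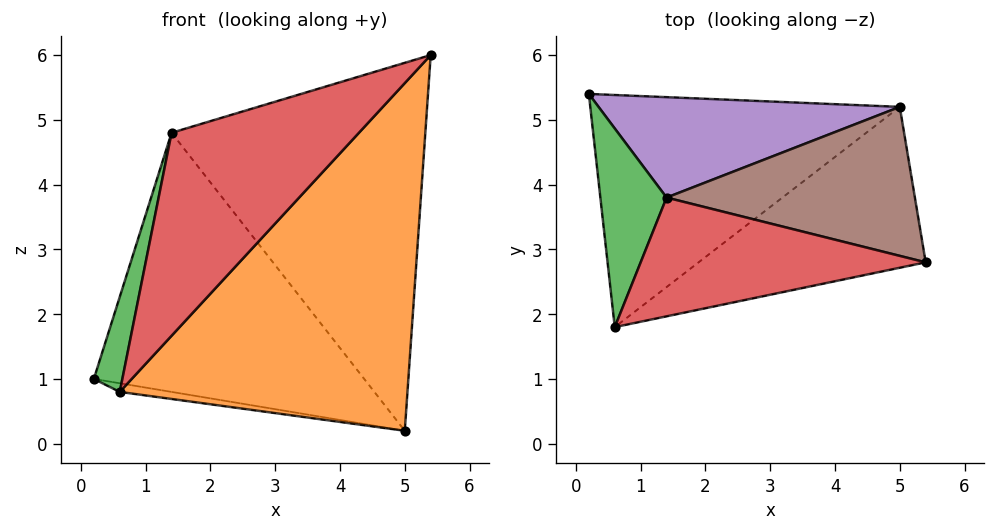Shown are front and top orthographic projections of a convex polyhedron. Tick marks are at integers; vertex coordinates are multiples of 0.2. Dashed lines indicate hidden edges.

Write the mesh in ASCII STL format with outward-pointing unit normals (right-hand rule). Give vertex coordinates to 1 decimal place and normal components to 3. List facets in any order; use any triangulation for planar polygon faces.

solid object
 facet normal -0.163 0.037 -0.986
  outer loop
   vertex 5.0 5.2 0.2
   vertex 0.6 1.8 0.8
   vertex 0.2 5.4 1.0
  endloop
 endfacet
 facet normal 0.541 -0.763 -0.353
  outer loop
   vertex 5.0 5.2 0.2
   vertex 5.4 2.8 6.0
   vertex 0.6 1.8 0.8
  endloop
 endfacet
 facet normal -0.960 -0.121 0.252
  outer loop
   vertex 1.4 3.8 4.8
   vertex 0.2 5.4 1.0
   vertex 0.6 1.8 0.8
  endloop
 endfacet
 facet normal -0.345 -0.810 0.474
  outer loop
   vertex 1.4 3.8 4.8
   vertex 0.6 1.8 0.8
   vertex 5.4 2.8 6.0
  endloop
 endfacet
 facet normal 0.099 0.928 0.360
  outer loop
   vertex 1.4 3.8 4.8
   vertex 5.0 5.2 0.2
   vertex 0.2 5.4 1.0
  endloop
 endfacet
 facet normal 0.118 0.920 0.373
  outer loop
   vertex 1.4 3.8 4.8
   vertex 5.4 2.8 6.0
   vertex 5.0 5.2 0.2
  endloop
 endfacet
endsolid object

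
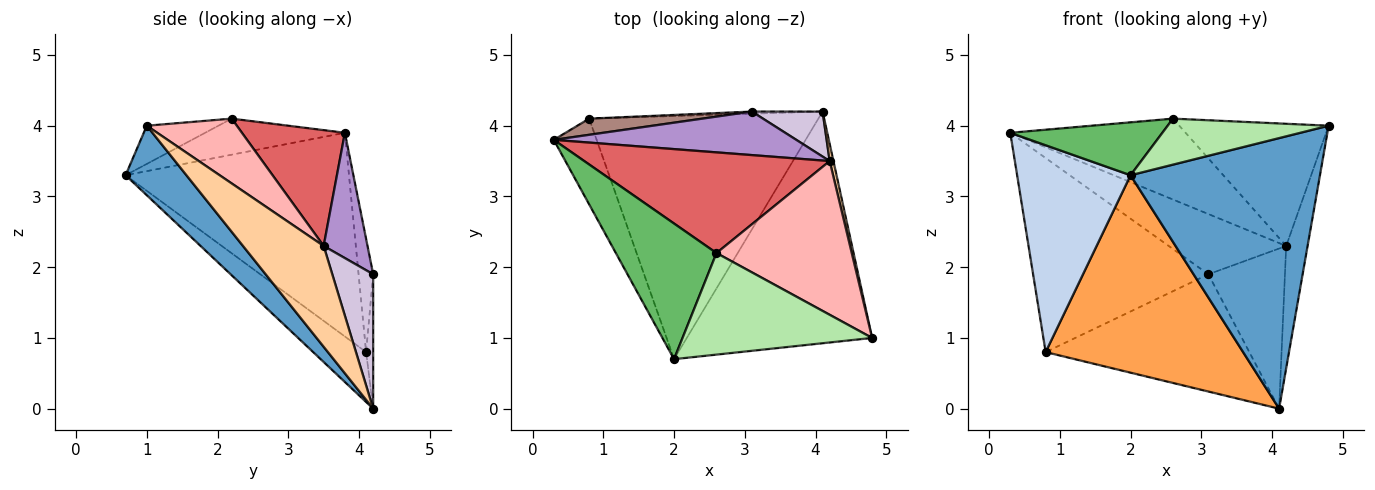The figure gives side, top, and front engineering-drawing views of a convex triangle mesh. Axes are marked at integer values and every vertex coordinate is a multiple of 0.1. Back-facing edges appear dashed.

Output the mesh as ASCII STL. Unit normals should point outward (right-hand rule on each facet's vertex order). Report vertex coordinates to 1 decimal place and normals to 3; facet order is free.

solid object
 facet normal 0.237 -0.738 -0.632
  outer loop
   vertex 2.0 0.7 3.3
   vertex 4.1 4.2 0.0
   vertex 4.8 1.0 4.0
  endloop
 endfacet
 facet normal -0.876 -0.445 -0.184
  outer loop
   vertex 0.8 4.1 0.8
   vertex 2.0 0.7 3.3
   vertex 0.3 3.8 3.9
  endloop
 endfacet
 facet normal -0.167 -0.622 -0.765
  outer loop
   vertex 0.8 4.1 0.8
   vertex 4.1 4.2 0.0
   vertex 2.0 0.7 3.3
  endloop
 endfacet
 facet normal 0.966 0.256 0.036
  outer loop
   vertex 4.2 3.5 2.3
   vertex 4.8 1.0 4.0
   vertex 4.1 4.2 0.0
  endloop
 endfacet
 facet normal -0.317 -0.345 0.884
  outer loop
   vertex 2.6 2.2 4.1
   vertex 0.3 3.8 3.9
   vertex 2.0 0.7 3.3
  endloop
 endfacet
 facet normal -0.181 -0.406 0.896
  outer loop
   vertex 2.6 2.2 4.1
   vertex 2.0 0.7 3.3
   vertex 4.8 1.0 4.0
  endloop
 endfacet
 facet normal 0.345 0.588 0.732
  outer loop
   vertex 2.6 2.2 4.1
   vertex 4.2 3.5 2.3
   vertex 0.3 3.8 3.9
  endloop
 endfacet
 facet normal 0.351 0.583 0.733
  outer loop
   vertex 2.6 2.2 4.1
   vertex 4.8 1.0 4.0
   vertex 4.2 3.5 2.3
  endloop
 endfacet
 facet normal 0.290 0.776 0.561
  outer loop
   vertex 3.1 4.2 1.9
   vertex 0.3 3.8 3.9
   vertex 4.2 3.5 2.3
  endloop
 endfacet
 facet normal 0.457 0.856 0.241
  outer loop
   vertex 3.1 4.2 1.9
   vertex 4.2 3.5 2.3
   vertex 4.1 4.2 0.0
  endloop
 endfacet
 facet normal -0.083 0.993 0.083
  outer loop
   vertex 3.1 4.2 1.9
   vertex 0.8 4.1 0.8
   vertex 0.3 3.8 3.9
  endloop
 endfacet
 facet normal -0.035 0.999 -0.018
  outer loop
   vertex 3.1 4.2 1.9
   vertex 4.1 4.2 0.0
   vertex 0.8 4.1 0.8
  endloop
 endfacet
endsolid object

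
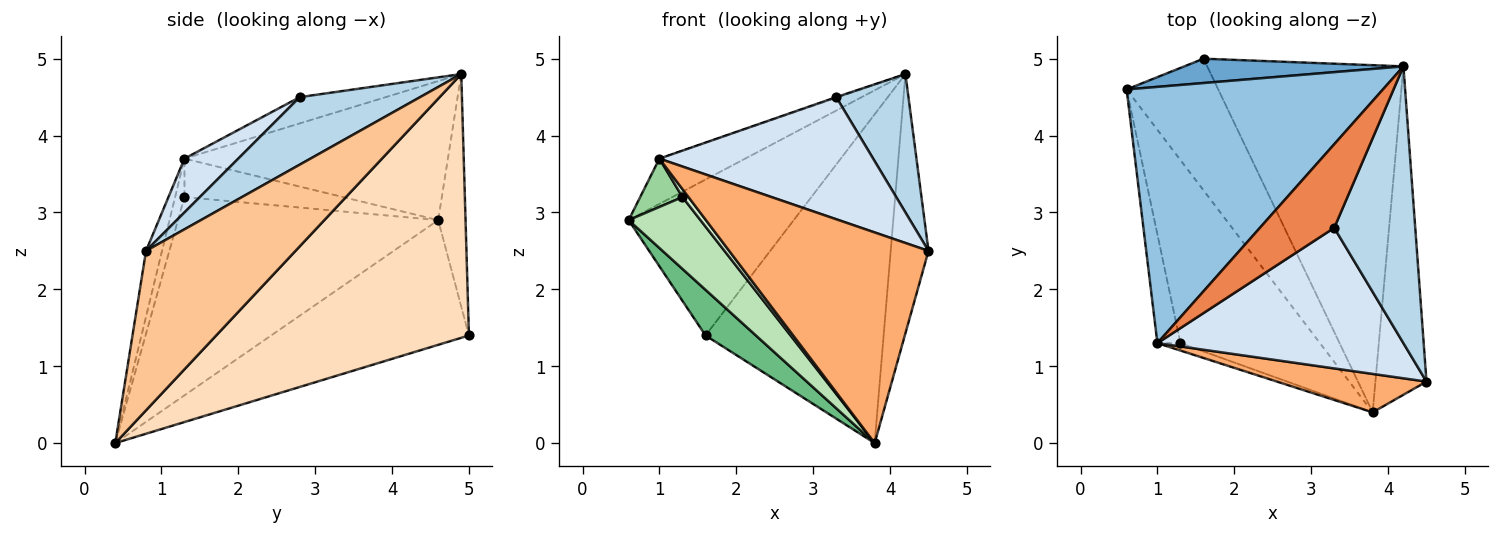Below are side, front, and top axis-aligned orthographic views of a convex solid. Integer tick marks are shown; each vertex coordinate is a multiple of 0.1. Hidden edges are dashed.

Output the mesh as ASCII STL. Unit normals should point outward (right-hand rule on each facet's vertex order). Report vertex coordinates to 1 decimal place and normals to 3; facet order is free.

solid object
 facet normal -0.162 0.975 0.152
  outer loop
   vertex 1.6 5.0 1.4
   vertex 0.6 4.6 2.9
   vertex 4.2 4.9 4.8
  endloop
 endfacet
 facet normal -0.471 0.153 0.869
  outer loop
   vertex 1.0 1.3 3.7
   vertex 4.2 4.9 4.8
   vertex 0.6 4.6 2.9
  endloop
 endfacet
 facet normal 0.598 -0.359 0.717
  outer loop
   vertex 3.3 2.8 4.5
   vertex 4.5 0.8 2.5
   vertex 4.2 4.9 4.8
  endloop
 endfacet
 facet normal 0.163 -0.647 0.745
  outer loop
   vertex 3.3 2.8 4.5
   vertex 1.0 1.3 3.7
   vertex 4.5 0.8 2.5
  endloop
 endfacet
 facet normal -0.333 0.008 0.943
  outer loop
   vertex 3.3 2.8 4.5
   vertex 4.2 4.9 4.8
   vertex 1.0 1.3 3.7
  endloop
 endfacet
 facet normal -0.079 -0.981 0.179
  outer loop
   vertex 3.8 0.4 0.0
   vertex 4.5 0.8 2.5
   vertex 1.0 1.3 3.7
  endloop
 endfacet
 facet normal 0.926 0.234 -0.297
  outer loop
   vertex 3.8 0.4 0.0
   vertex 4.2 4.9 4.8
   vertex 4.5 0.8 2.5
  endloop
 endfacet
 facet normal 0.698 0.492 -0.520
  outer loop
   vertex 3.8 0.4 0.0
   vertex 1.6 5.0 1.4
   vertex 4.2 4.9 4.8
  endloop
 endfacet
 facet normal -0.789 -0.201 -0.580
  outer loop
   vertex 3.8 0.4 0.0
   vertex 0.6 4.6 2.9
   vertex 1.6 5.0 1.4
  endloop
 endfacet
 facet normal -0.836 -0.223 -0.502
  outer loop
   vertex 1.3 1.3 3.2
   vertex 1.0 1.3 3.7
   vertex 0.6 4.6 2.9
  endloop
 endfacet
 facet normal -0.798 -0.220 -0.561
  outer loop
   vertex 1.3 1.3 3.2
   vertex 0.6 4.6 2.9
   vertex 3.8 0.4 0.0
  endloop
 endfacet
 facet normal -0.751 -0.484 -0.450
  outer loop
   vertex 1.3 1.3 3.2
   vertex 3.8 0.4 0.0
   vertex 1.0 1.3 3.7
  endloop
 endfacet
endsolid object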